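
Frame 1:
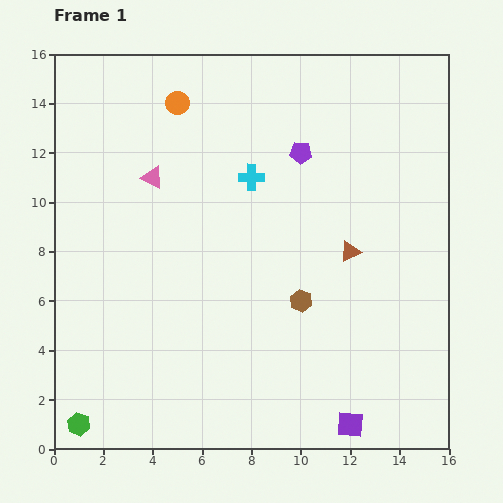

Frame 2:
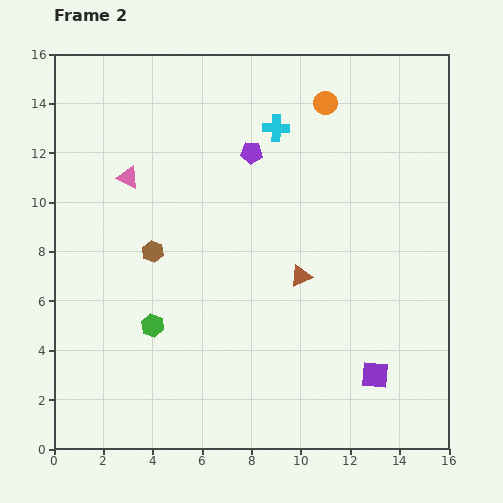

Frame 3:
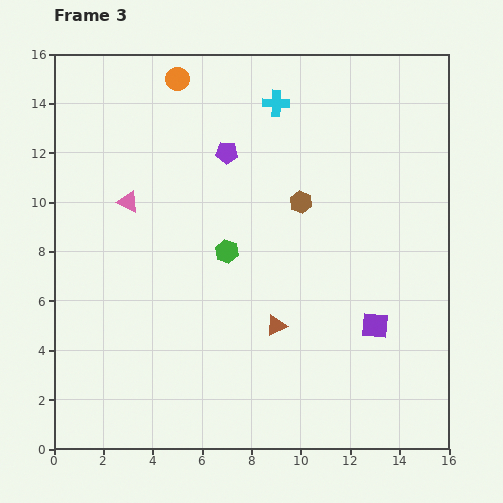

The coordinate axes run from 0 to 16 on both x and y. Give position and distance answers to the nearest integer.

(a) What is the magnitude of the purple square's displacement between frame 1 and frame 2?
2

The purple square moved from (12, 1) to (13, 3), a distance of √(1² + 2²) ≈ 2.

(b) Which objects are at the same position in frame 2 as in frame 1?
none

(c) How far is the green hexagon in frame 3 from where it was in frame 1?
9

The green hexagon moved from (1, 1) to (7, 8), a distance of √(6² + 7²) ≈ 9.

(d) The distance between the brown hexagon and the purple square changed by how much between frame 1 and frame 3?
+1

Distance in frame 1: 5. Distance in frame 3: 6.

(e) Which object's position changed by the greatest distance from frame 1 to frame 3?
the green hexagon

(moved 9; next 4)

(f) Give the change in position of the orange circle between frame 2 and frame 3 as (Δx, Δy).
(-6, 1)

The orange circle was at (11, 14) in frame 2 and (5, 15) in frame 3.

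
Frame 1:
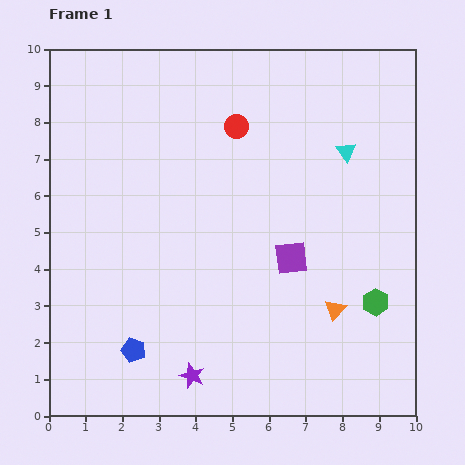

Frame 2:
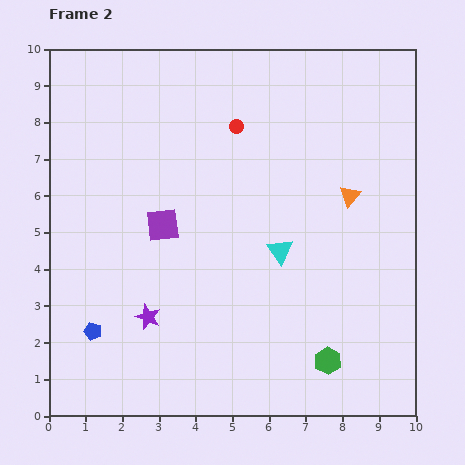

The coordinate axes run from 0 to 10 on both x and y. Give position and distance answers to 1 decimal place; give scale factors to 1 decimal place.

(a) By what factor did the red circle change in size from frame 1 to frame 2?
0.6×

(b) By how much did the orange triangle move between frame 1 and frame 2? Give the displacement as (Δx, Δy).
(0.4, 3.1)

The orange triangle was at (7.8, 2.9) in frame 1 and (8.2, 6.0) in frame 2.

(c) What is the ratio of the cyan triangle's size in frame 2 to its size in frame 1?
1.3×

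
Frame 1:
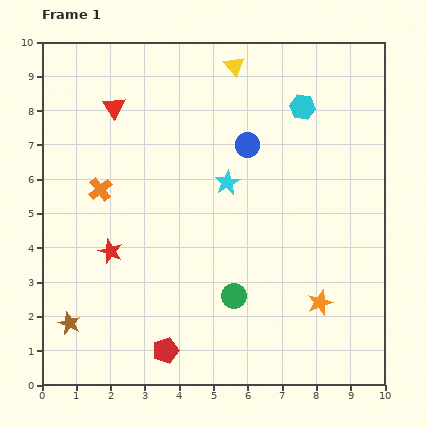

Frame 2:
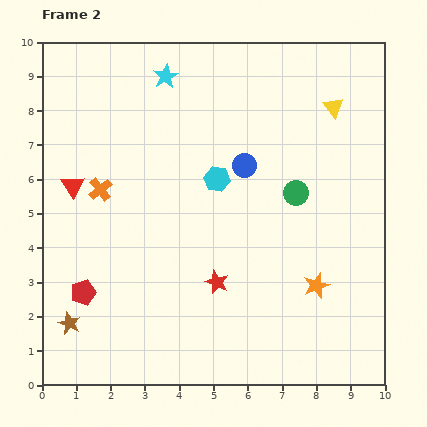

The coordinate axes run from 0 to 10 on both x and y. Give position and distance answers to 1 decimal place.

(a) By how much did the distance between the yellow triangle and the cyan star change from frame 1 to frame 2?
+1.6

Distance in frame 1: 3.4. Distance in frame 2: 5.0.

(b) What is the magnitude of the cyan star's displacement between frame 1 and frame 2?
3.6

The cyan star moved from (5.4, 5.9) to (3.6, 9.0), a distance of √(1.8² + 3.1²) ≈ 3.6.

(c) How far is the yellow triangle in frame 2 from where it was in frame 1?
3.1

The yellow triangle moved from (5.6, 9.3) to (8.5, 8.1), a distance of √(2.9² + 1.2²) ≈ 3.1.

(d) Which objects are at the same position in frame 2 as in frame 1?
the orange cross, the brown star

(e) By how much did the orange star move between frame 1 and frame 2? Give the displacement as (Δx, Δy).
(-0.1, 0.5)

The orange star was at (8.1, 2.4) in frame 1 and (8.0, 2.9) in frame 2.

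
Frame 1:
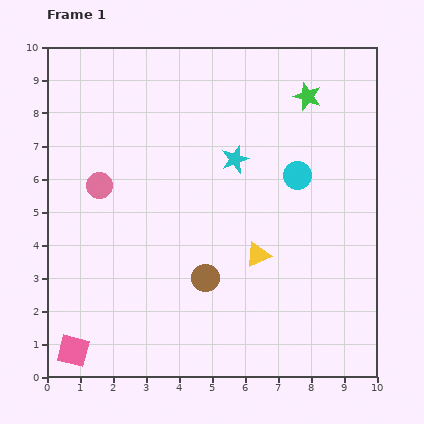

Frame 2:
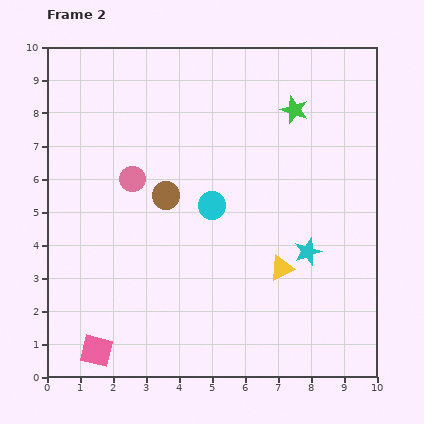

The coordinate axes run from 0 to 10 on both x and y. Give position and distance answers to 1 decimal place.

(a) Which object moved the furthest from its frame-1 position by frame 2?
the cyan star

(moved 3.6; next 2.8)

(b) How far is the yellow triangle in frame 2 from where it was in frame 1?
0.8

The yellow triangle moved from (6.4, 3.7) to (7.1, 3.3), a distance of √(0.7² + 0.4²) ≈ 0.8.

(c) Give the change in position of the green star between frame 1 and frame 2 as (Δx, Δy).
(-0.4, -0.4)

The green star was at (7.9, 8.5) in frame 1 and (7.5, 8.1) in frame 2.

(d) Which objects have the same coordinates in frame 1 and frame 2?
none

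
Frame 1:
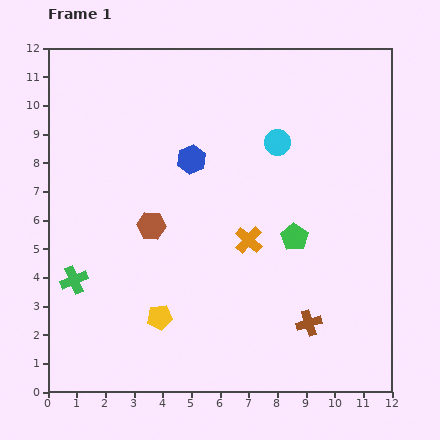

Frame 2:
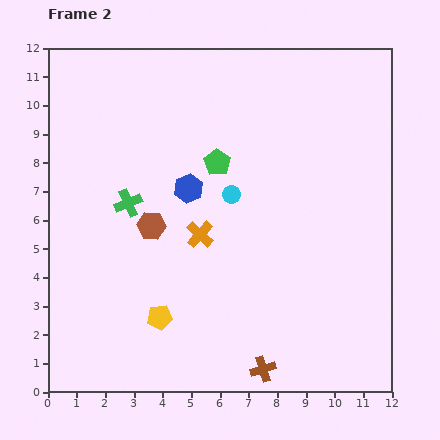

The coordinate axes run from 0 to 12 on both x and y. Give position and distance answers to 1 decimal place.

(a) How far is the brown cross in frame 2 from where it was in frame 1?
2.3

The brown cross moved from (9.1, 2.4) to (7.5, 0.8), a distance of √(1.6² + 1.6²) ≈ 2.3.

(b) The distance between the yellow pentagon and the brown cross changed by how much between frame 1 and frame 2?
-1.2

Distance in frame 1: 5.2. Distance in frame 2: 4.0.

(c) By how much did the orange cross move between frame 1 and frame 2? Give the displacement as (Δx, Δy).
(-1.7, 0.2)

The orange cross was at (7.0, 5.3) in frame 1 and (5.3, 5.5) in frame 2.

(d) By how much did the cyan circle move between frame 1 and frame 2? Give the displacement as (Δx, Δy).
(-1.6, -1.8)

The cyan circle was at (8.0, 8.7) in frame 1 and (6.4, 6.9) in frame 2.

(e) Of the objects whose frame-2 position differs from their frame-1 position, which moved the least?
the blue hexagon

(moved 1.0)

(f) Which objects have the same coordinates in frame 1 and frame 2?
the yellow pentagon, the brown hexagon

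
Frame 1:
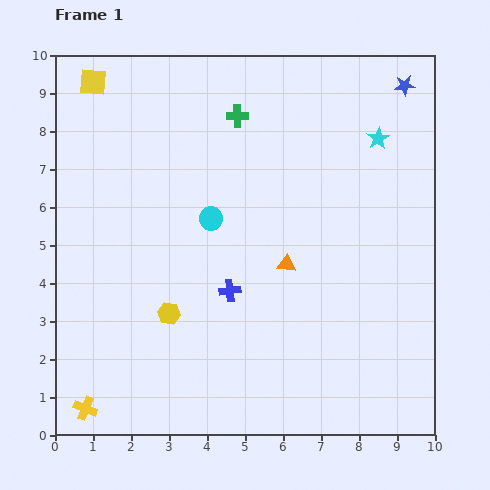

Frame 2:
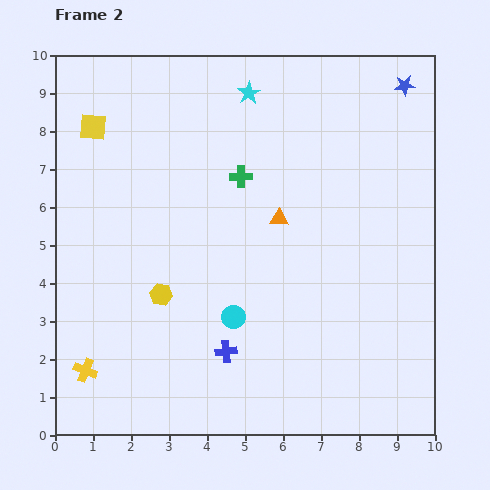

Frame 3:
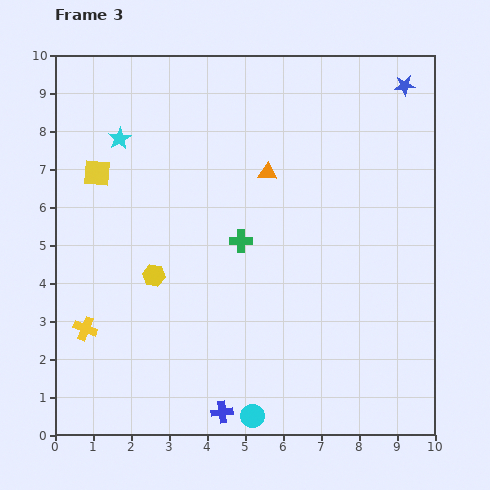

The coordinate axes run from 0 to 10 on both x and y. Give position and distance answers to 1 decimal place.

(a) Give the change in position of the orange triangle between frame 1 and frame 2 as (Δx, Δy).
(-0.2, 1.2)

The orange triangle was at (6.1, 4.5) in frame 1 and (5.9, 5.7) in frame 2.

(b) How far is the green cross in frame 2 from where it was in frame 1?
1.6

The green cross moved from (4.8, 8.4) to (4.9, 6.8), a distance of √(0.1² + 1.6²) ≈ 1.6.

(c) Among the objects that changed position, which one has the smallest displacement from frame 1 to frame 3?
the yellow hexagon

(moved 1.1)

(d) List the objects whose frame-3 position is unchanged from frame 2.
the blue star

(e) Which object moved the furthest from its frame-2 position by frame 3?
the cyan star

(moved 3.6; next 2.6)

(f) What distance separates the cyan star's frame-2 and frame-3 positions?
3.6

The cyan star moved from (5.1, 9.0) to (1.7, 7.8), a distance of √(3.4² + 1.2²) ≈ 3.6.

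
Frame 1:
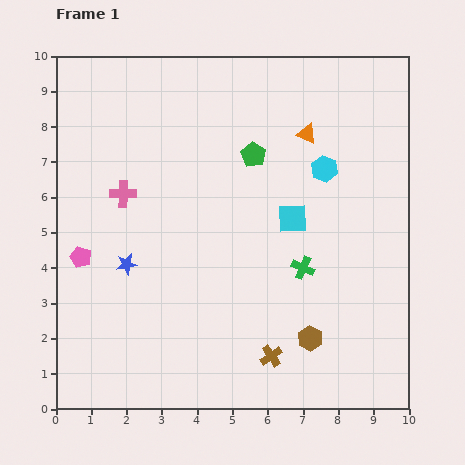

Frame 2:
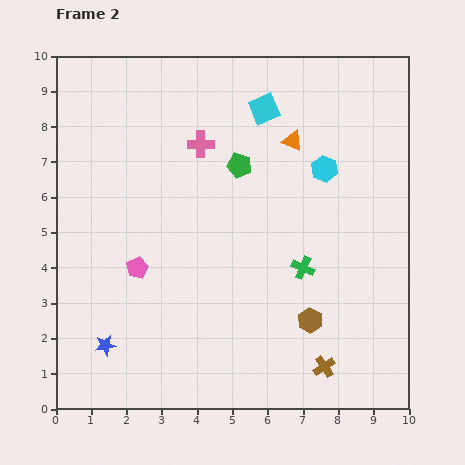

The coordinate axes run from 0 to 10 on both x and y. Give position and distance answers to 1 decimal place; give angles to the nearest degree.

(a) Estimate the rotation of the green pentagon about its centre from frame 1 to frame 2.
16° counter-clockwise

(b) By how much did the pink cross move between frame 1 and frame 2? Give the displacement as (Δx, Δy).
(2.2, 1.4)

The pink cross was at (1.9, 6.1) in frame 1 and (4.1, 7.5) in frame 2.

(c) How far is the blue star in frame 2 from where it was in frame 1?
2.4

The blue star moved from (2.0, 4.1) to (1.4, 1.8), a distance of √(0.6² + 2.3²) ≈ 2.4.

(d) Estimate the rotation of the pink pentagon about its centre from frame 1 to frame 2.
24° clockwise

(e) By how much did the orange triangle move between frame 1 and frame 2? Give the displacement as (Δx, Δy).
(-0.4, -0.2)

The orange triangle was at (7.1, 7.8) in frame 1 and (6.7, 7.6) in frame 2.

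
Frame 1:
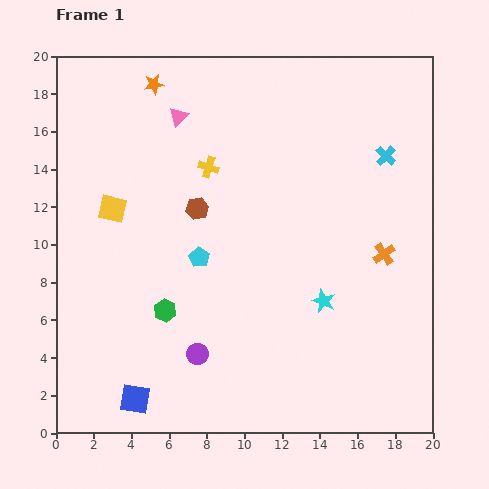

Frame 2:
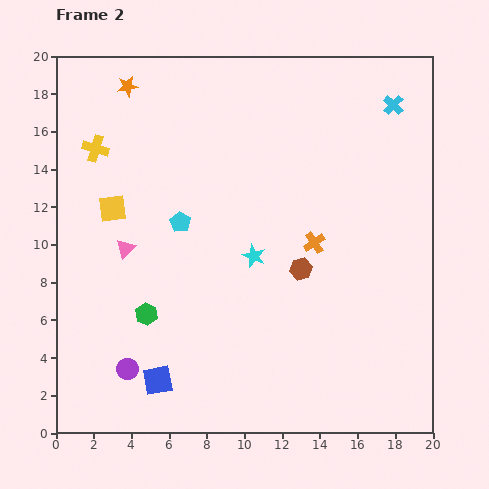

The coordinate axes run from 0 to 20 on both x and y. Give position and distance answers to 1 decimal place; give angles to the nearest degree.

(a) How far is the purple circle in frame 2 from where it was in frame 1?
3.8

The purple circle moved from (7.5, 4.2) to (3.8, 3.4), a distance of √(3.7² + 0.8²) ≈ 3.8.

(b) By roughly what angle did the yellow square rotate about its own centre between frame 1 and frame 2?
21° counter-clockwise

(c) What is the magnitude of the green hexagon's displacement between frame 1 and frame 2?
1.0

The green hexagon moved from (5.8, 6.5) to (4.8, 6.3), a distance of √(1.0² + 0.2²) ≈ 1.0.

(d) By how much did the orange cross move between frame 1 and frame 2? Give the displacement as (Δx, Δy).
(-3.7, 0.6)

The orange cross was at (17.4, 9.5) in frame 1 and (13.7, 10.1) in frame 2.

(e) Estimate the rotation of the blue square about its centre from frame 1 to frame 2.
19° counter-clockwise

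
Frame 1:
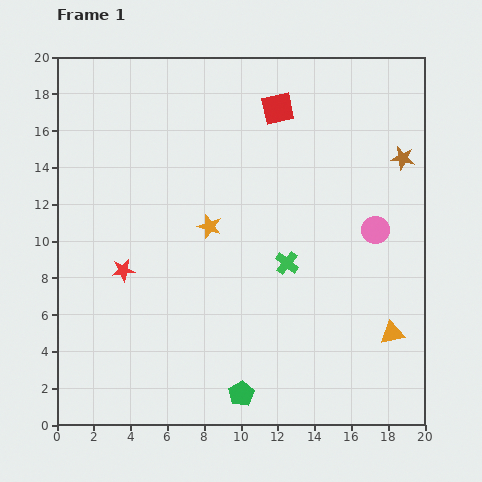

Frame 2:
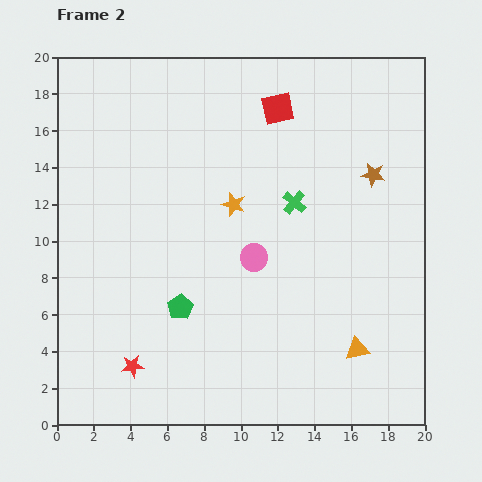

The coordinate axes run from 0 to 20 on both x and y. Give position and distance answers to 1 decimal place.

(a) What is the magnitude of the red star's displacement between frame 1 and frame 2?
5.2

The red star moved from (3.6, 8.4) to (4.1, 3.2), a distance of √(0.5² + 5.2²) ≈ 5.2.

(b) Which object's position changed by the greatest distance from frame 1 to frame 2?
the pink circle

(moved 6.8; next 5.7)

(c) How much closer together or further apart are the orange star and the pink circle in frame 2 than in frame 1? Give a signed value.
-5.9

Distance in frame 1: 9.0. Distance in frame 2: 3.1.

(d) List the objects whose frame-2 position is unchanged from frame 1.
the red square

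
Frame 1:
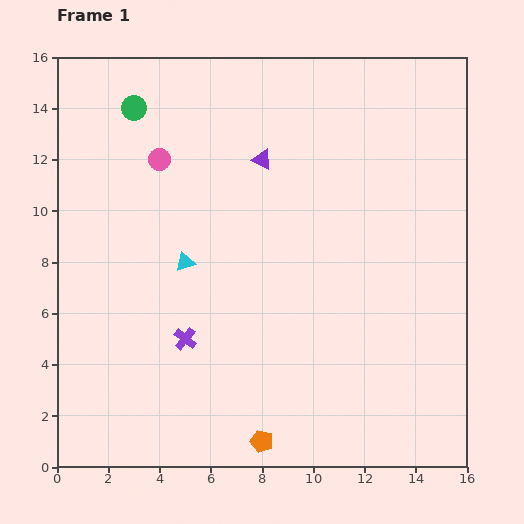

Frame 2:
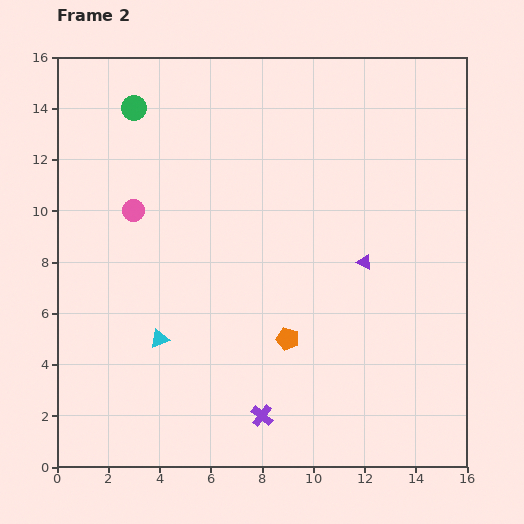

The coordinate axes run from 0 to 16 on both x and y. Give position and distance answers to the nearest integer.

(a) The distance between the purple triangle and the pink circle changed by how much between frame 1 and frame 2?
+5

Distance in frame 1: 4. Distance in frame 2: 9.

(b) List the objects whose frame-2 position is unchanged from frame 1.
the green circle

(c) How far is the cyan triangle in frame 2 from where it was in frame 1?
3

The cyan triangle moved from (5, 8) to (4, 5), a distance of √(1² + 3²) ≈ 3.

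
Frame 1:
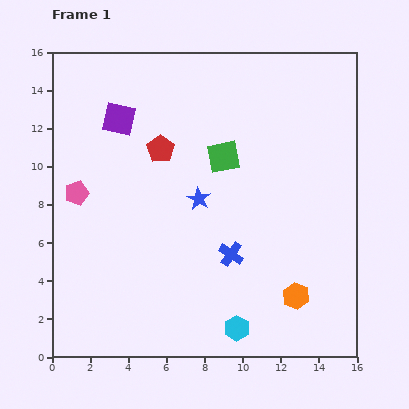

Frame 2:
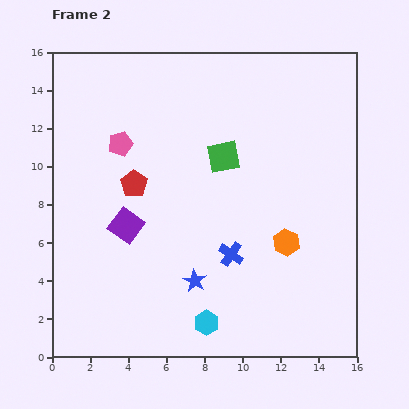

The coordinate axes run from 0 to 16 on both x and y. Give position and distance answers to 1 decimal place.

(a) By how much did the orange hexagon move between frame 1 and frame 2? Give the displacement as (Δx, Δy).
(-0.5, 2.8)

The orange hexagon was at (12.8, 3.2) in frame 1 and (12.3, 6.0) in frame 2.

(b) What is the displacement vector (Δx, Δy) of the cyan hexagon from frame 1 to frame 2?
(-1.6, 0.3)

The cyan hexagon was at (9.7, 1.5) in frame 1 and (8.1, 1.8) in frame 2.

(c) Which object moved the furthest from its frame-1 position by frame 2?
the purple square

(moved 5.6; next 4.3)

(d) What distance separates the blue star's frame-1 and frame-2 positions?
4.3

The blue star moved from (7.7, 8.3) to (7.5, 4.0), a distance of √(0.2² + 4.3²) ≈ 4.3.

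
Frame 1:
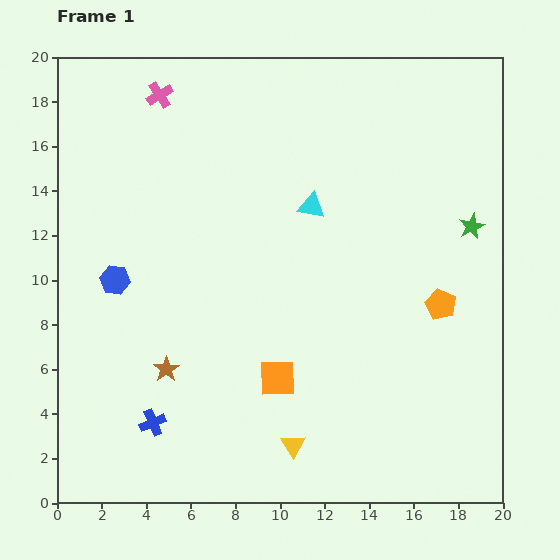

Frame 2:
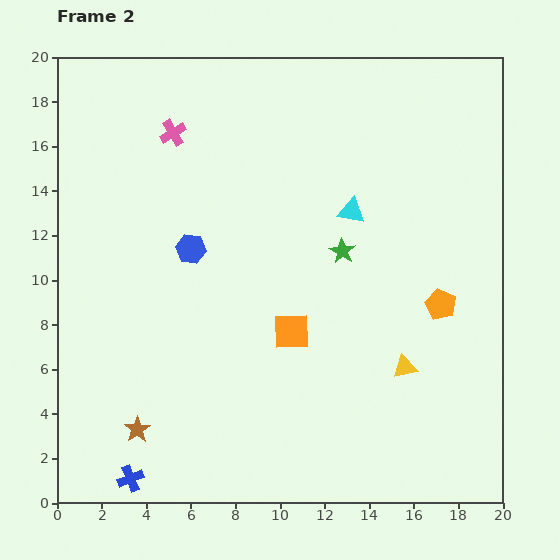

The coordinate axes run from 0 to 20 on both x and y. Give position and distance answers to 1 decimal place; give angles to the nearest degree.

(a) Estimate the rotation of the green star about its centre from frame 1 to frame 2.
16° counter-clockwise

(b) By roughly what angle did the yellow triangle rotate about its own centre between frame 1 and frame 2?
49° clockwise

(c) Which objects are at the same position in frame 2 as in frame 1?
the orange pentagon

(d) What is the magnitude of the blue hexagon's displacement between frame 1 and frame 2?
3.7

The blue hexagon moved from (2.6, 10.0) to (6.0, 11.4), a distance of √(3.4² + 1.4²) ≈ 3.7.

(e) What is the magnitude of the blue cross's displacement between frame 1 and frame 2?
2.7

The blue cross moved from (4.3, 3.6) to (3.3, 1.1), a distance of √(1.0² + 2.5²) ≈ 2.7.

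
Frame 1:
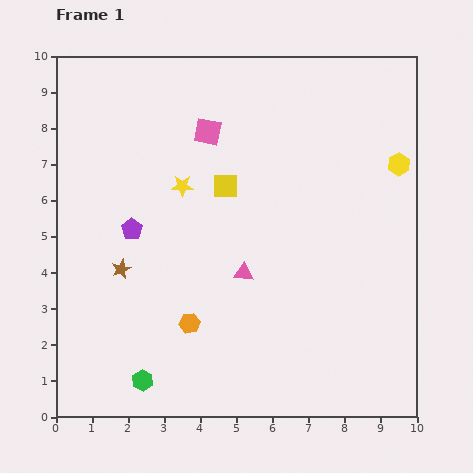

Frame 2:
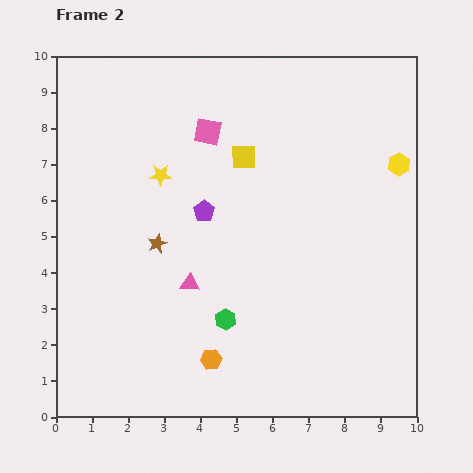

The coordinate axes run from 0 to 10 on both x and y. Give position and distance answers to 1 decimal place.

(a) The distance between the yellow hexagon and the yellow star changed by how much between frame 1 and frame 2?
+0.6

Distance in frame 1: 6.0. Distance in frame 2: 6.6.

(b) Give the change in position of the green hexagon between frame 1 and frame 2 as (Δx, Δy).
(2.3, 1.7)

The green hexagon was at (2.4, 1.0) in frame 1 and (4.7, 2.7) in frame 2.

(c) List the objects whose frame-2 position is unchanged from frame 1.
the pink square, the yellow hexagon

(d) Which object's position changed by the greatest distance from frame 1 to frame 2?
the green hexagon

(moved 2.9; next 2.1)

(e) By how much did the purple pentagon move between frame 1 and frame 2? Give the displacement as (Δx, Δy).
(2.0, 0.5)

The purple pentagon was at (2.1, 5.2) in frame 1 and (4.1, 5.7) in frame 2.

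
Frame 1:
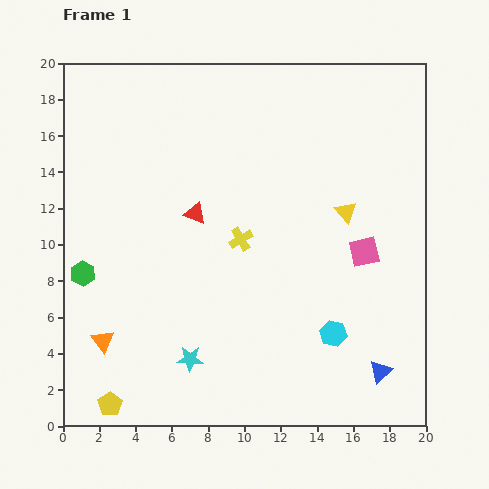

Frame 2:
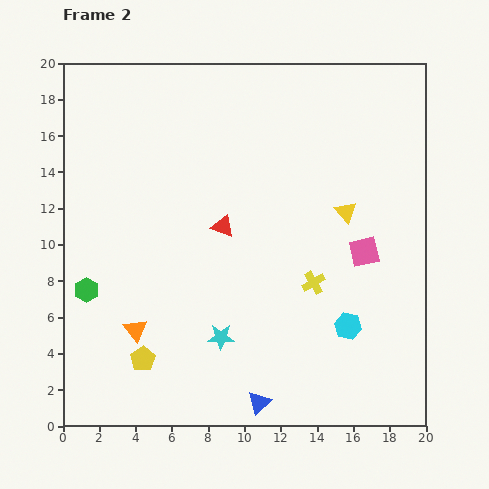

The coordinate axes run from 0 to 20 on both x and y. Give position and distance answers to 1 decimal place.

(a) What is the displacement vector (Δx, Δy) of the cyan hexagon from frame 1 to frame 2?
(0.8, 0.4)

The cyan hexagon was at (14.9, 5.1) in frame 1 and (15.7, 5.5) in frame 2.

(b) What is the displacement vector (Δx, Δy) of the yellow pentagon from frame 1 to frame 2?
(1.8, 2.5)

The yellow pentagon was at (2.6, 1.2) in frame 1 and (4.4, 3.7) in frame 2.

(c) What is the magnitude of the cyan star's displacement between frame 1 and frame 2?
2.1

The cyan star moved from (7.0, 3.7) to (8.7, 4.9), a distance of √(1.7² + 1.2²) ≈ 2.1.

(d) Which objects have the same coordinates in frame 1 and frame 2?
the yellow triangle, the pink square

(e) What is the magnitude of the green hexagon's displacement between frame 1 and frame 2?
0.9

The green hexagon moved from (1.1, 8.4) to (1.3, 7.5), a distance of √(0.2² + 0.9²) ≈ 0.9.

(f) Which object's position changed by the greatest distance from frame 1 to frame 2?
the blue triangle

(moved 6.9; next 4.7)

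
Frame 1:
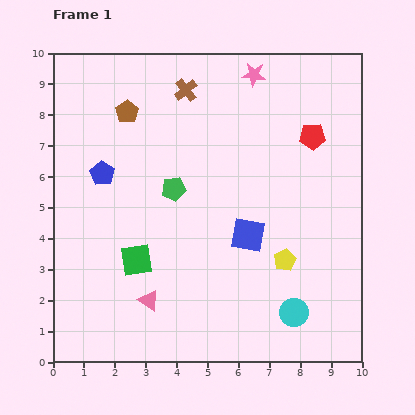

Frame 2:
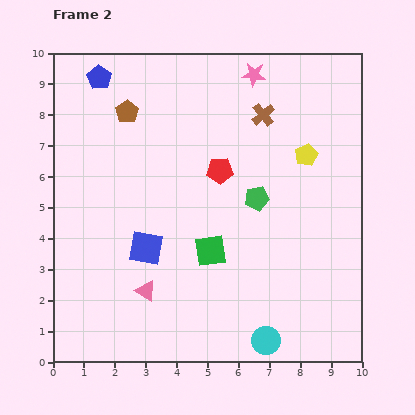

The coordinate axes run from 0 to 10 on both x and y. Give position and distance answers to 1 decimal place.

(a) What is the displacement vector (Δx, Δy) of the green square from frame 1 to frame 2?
(2.4, 0.3)

The green square was at (2.7, 3.3) in frame 1 and (5.1, 3.6) in frame 2.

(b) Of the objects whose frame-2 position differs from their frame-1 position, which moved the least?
the pink triangle

(moved 0.3)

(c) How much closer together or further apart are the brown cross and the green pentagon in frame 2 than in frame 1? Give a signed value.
-0.5

Distance in frame 1: 3.2. Distance in frame 2: 2.7.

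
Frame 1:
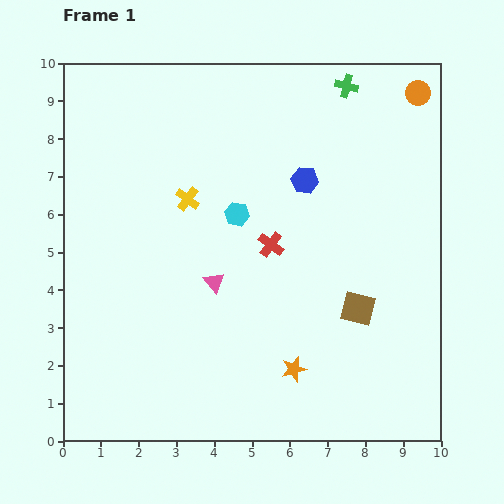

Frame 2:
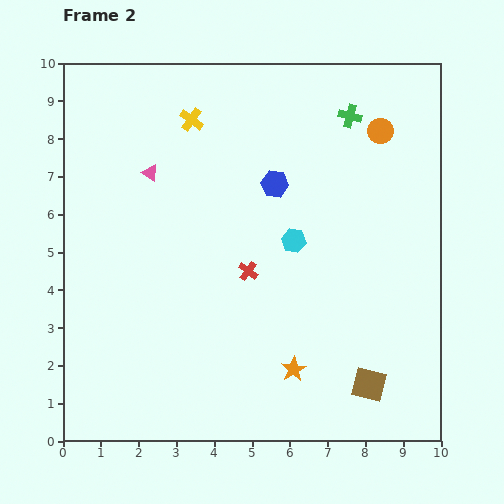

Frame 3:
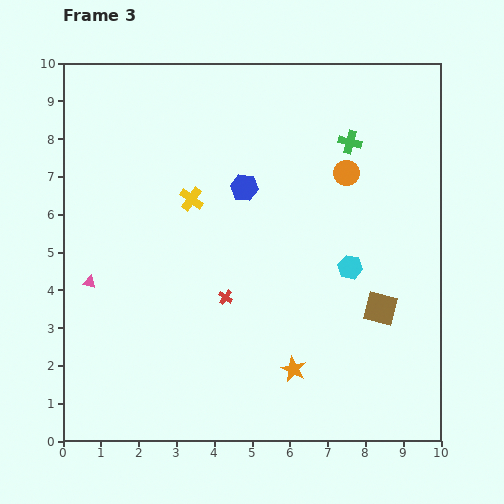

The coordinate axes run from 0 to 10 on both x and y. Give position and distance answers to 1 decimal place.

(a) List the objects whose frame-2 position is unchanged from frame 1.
the orange star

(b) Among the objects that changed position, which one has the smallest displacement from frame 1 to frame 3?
the yellow cross

(moved 0.1)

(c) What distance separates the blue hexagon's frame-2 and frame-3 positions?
0.8

The blue hexagon moved from (5.6, 6.8) to (4.8, 6.7), a distance of √(0.8² + 0.1²) ≈ 0.8.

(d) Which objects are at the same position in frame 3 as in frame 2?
the orange star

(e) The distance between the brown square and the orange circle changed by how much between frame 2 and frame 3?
-3.0

Distance in frame 2: 6.7. Distance in frame 3: 3.7.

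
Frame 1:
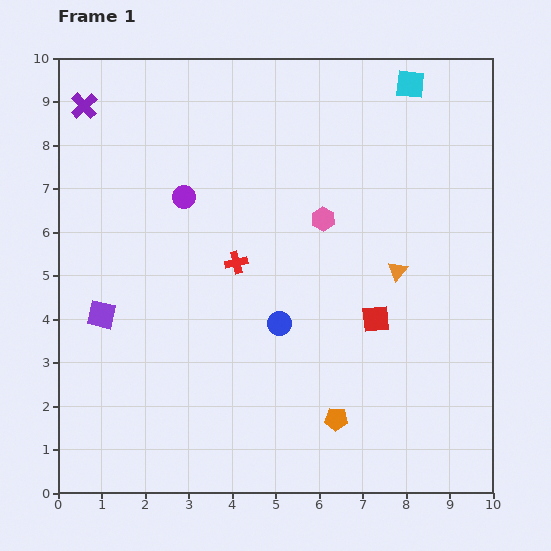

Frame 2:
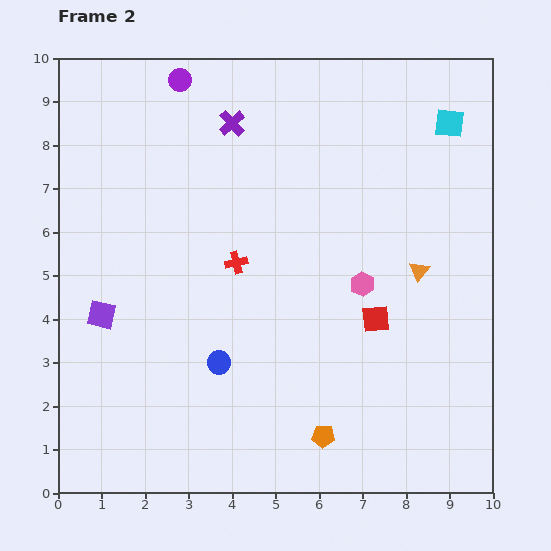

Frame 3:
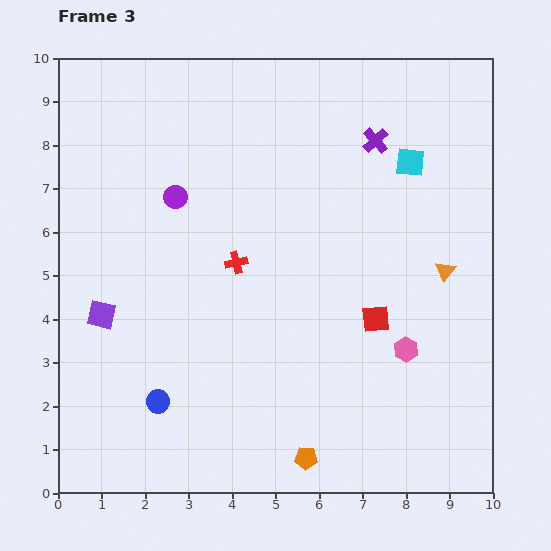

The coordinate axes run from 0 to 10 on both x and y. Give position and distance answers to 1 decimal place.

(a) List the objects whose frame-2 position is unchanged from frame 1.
the purple square, the red cross, the red square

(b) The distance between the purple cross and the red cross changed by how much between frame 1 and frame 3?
-0.7

Distance in frame 1: 5.0. Distance in frame 3: 4.3.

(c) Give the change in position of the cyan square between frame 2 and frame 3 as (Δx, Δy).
(-0.9, -0.9)

The cyan square was at (9.0, 8.5) in frame 2 and (8.1, 7.6) in frame 3.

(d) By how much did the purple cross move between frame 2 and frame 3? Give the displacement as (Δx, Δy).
(3.3, -0.4)

The purple cross was at (4.0, 8.5) in frame 2 and (7.3, 8.1) in frame 3.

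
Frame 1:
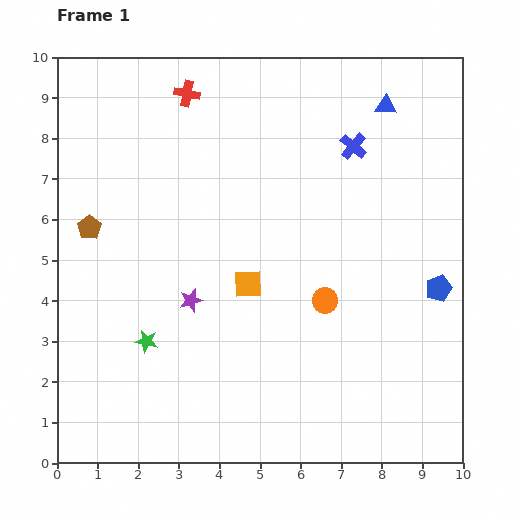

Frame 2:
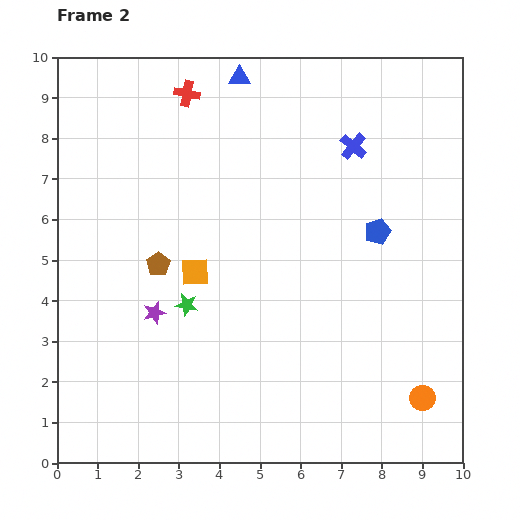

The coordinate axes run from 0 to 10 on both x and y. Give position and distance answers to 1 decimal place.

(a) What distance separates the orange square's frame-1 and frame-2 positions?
1.3

The orange square moved from (4.7, 4.4) to (3.4, 4.7), a distance of √(1.3² + 0.3²) ≈ 1.3.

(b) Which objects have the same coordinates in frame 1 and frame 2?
the blue cross, the red cross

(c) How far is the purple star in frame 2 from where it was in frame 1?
0.9

The purple star moved from (3.3, 4.0) to (2.4, 3.7), a distance of √(0.9² + 0.3²) ≈ 0.9.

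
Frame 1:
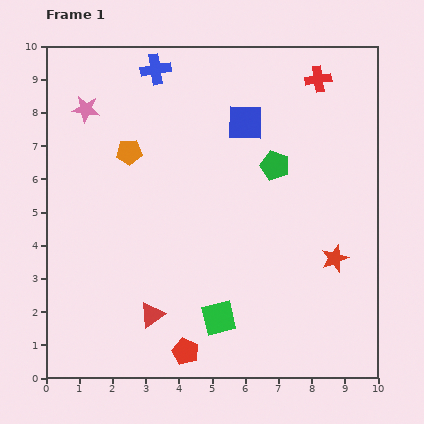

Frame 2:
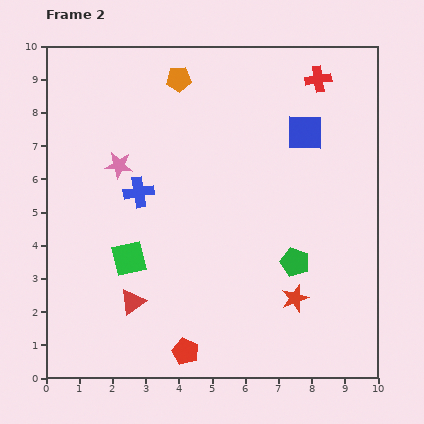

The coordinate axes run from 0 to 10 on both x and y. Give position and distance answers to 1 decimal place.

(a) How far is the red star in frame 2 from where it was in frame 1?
1.7

The red star moved from (8.7, 3.6) to (7.5, 2.4), a distance of √(1.2² + 1.2²) ≈ 1.7.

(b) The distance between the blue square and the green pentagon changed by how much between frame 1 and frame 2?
+2.3

Distance in frame 1: 1.6. Distance in frame 2: 3.9.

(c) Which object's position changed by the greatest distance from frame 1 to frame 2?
the blue cross

(moved 3.7; next 3.2)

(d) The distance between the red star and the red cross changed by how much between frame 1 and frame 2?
+1.2

Distance in frame 1: 5.4. Distance in frame 2: 6.6.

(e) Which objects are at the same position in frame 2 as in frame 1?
the red cross, the red pentagon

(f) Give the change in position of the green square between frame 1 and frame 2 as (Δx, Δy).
(-2.7, 1.8)

The green square was at (5.2, 1.8) in frame 1 and (2.5, 3.6) in frame 2.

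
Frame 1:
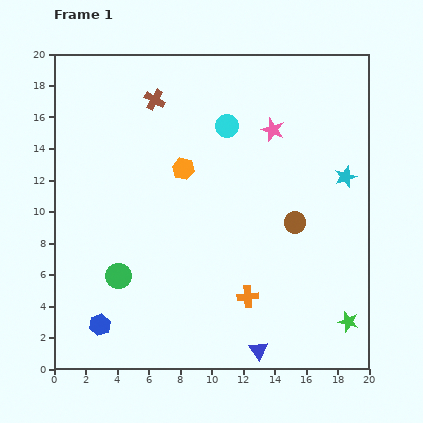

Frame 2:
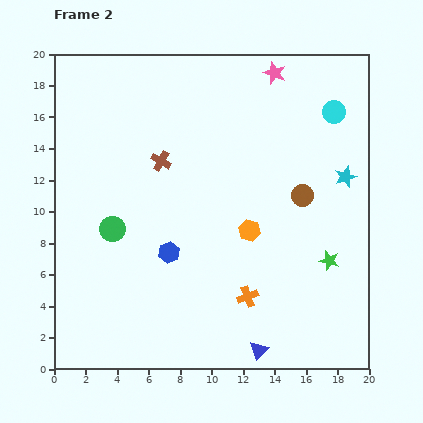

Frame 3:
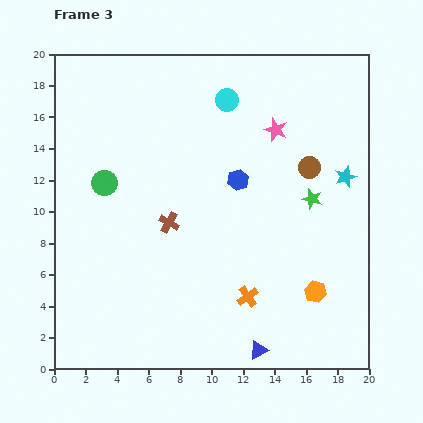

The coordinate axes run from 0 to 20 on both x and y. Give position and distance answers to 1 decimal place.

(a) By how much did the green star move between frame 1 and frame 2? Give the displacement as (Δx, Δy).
(-1.2, 3.9)

The green star was at (18.7, 3.0) in frame 1 and (17.5, 6.9) in frame 2.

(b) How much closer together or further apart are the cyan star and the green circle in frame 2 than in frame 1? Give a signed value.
-0.5

Distance in frame 1: 15.7. Distance in frame 2: 15.2.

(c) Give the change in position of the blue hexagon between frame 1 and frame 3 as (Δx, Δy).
(8.8, 9.2)

The blue hexagon was at (2.9, 2.8) in frame 1 and (11.7, 12.0) in frame 3.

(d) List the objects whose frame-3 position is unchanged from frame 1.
the orange cross, the blue triangle, the cyan star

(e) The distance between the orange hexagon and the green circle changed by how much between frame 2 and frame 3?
+6.4

Distance in frame 2: 8.7. Distance in frame 3: 15.1.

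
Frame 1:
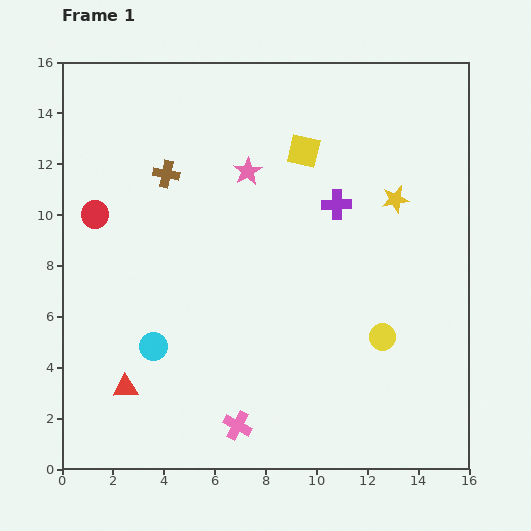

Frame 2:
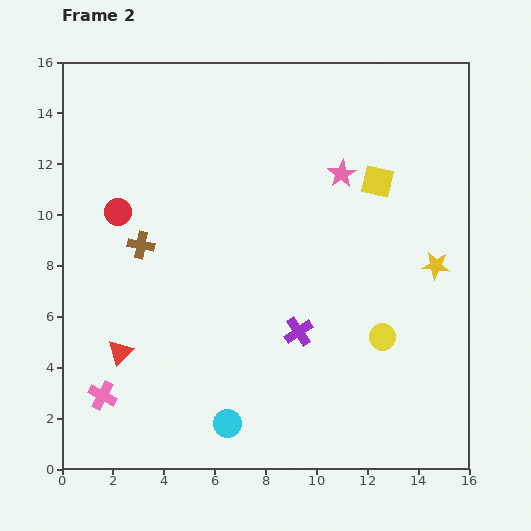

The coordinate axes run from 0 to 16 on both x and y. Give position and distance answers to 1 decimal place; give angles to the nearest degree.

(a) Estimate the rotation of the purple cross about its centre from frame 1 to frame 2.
33° counter-clockwise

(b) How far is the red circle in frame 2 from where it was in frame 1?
0.9

The red circle moved from (1.3, 10.0) to (2.2, 10.1), a distance of √(0.9² + 0.1²) ≈ 0.9.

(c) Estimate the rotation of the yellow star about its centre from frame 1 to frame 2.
17° clockwise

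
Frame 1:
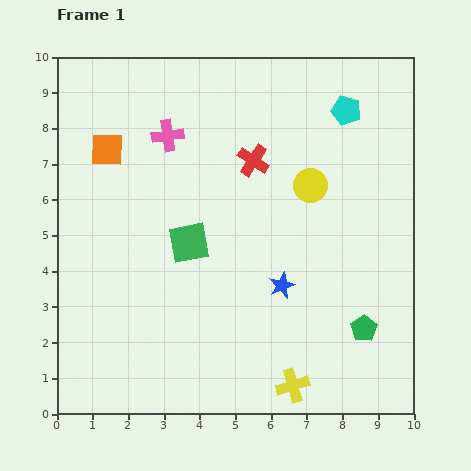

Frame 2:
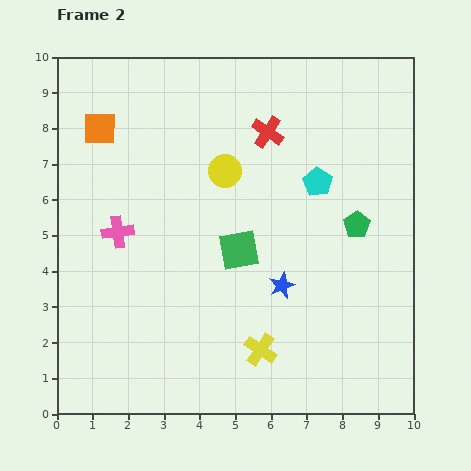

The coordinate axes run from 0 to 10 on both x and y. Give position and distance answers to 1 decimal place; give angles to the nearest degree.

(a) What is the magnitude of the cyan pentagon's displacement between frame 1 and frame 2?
2.2

The cyan pentagon moved from (8.1, 8.5) to (7.3, 6.5), a distance of √(0.8² + 2.0²) ≈ 2.2.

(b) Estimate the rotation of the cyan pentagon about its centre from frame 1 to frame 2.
17° clockwise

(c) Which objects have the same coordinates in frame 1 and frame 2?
the blue star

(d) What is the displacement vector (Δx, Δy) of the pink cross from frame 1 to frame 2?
(-1.4, -2.7)

The pink cross was at (3.1, 7.8) in frame 1 and (1.7, 5.1) in frame 2.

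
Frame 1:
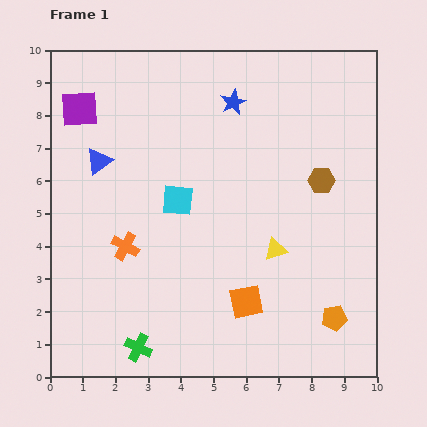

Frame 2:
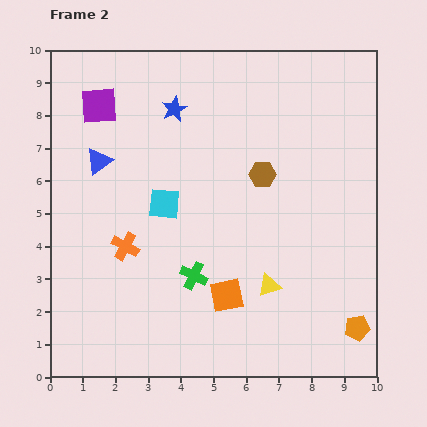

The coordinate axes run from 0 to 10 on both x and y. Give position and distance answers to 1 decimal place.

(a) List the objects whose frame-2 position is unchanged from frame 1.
the blue triangle, the orange cross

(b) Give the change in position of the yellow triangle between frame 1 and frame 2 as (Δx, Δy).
(-0.2, -1.1)

The yellow triangle was at (6.9, 3.9) in frame 1 and (6.7, 2.8) in frame 2.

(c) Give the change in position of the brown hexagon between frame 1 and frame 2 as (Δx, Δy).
(-1.8, 0.2)

The brown hexagon was at (8.3, 6.0) in frame 1 and (6.5, 6.2) in frame 2.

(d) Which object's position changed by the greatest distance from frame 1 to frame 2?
the green cross

(moved 2.8; next 1.8)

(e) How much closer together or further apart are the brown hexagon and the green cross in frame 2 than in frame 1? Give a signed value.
-3.9

Distance in frame 1: 7.6. Distance in frame 2: 3.7.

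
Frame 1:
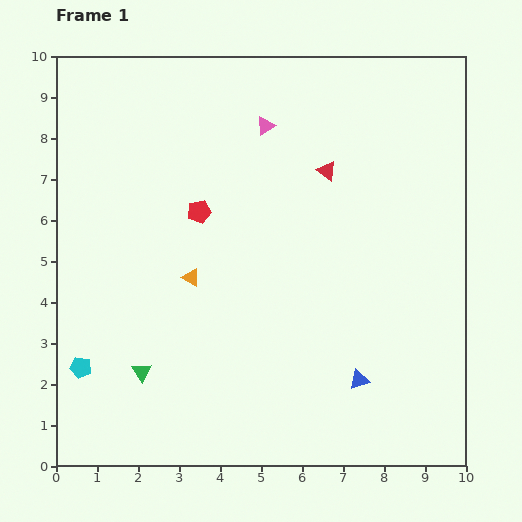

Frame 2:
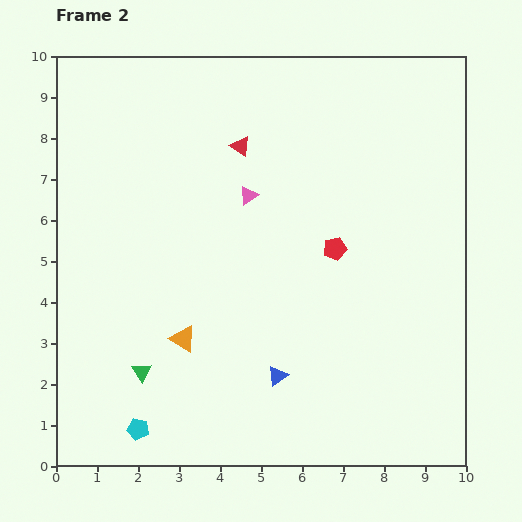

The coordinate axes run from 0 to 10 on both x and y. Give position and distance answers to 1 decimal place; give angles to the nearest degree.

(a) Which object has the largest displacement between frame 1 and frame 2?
the red pentagon

(moved 3.4; next 2.2)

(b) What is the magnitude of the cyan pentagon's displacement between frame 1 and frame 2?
2.1

The cyan pentagon moved from (0.6, 2.4) to (2.0, 0.9), a distance of √(1.4² + 1.5²) ≈ 2.1.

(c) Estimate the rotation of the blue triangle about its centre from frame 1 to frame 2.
19° counter-clockwise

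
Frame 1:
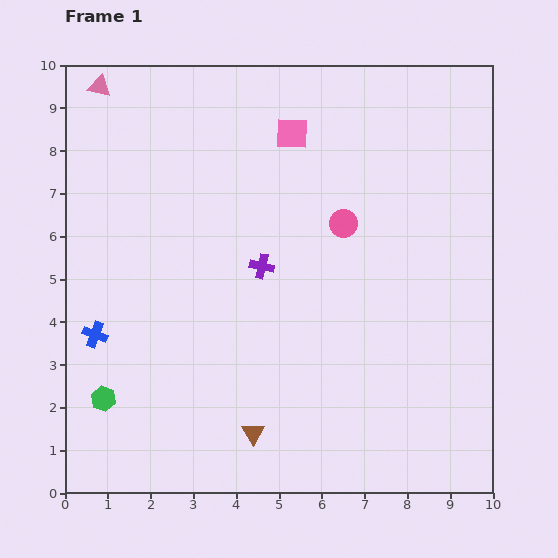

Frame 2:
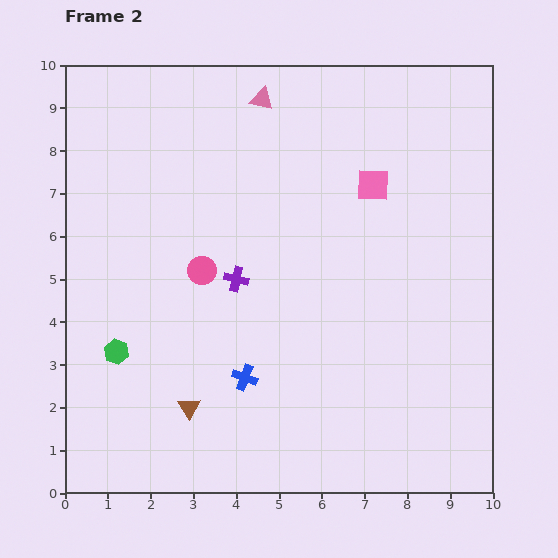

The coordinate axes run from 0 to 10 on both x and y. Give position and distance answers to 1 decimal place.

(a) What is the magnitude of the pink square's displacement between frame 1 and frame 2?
2.2

The pink square moved from (5.3, 8.4) to (7.2, 7.2), a distance of √(1.9² + 1.2²) ≈ 2.2.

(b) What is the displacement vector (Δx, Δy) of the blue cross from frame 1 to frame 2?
(3.5, -1.0)

The blue cross was at (0.7, 3.7) in frame 1 and (4.2, 2.7) in frame 2.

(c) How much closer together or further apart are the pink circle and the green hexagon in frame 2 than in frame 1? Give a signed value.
-4.1

Distance in frame 1: 6.9. Distance in frame 2: 2.8.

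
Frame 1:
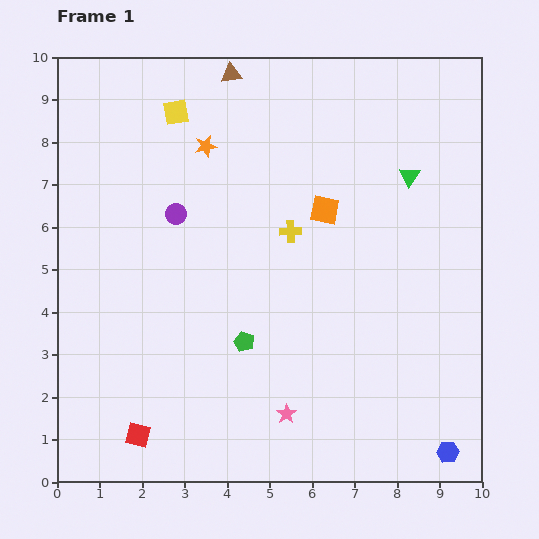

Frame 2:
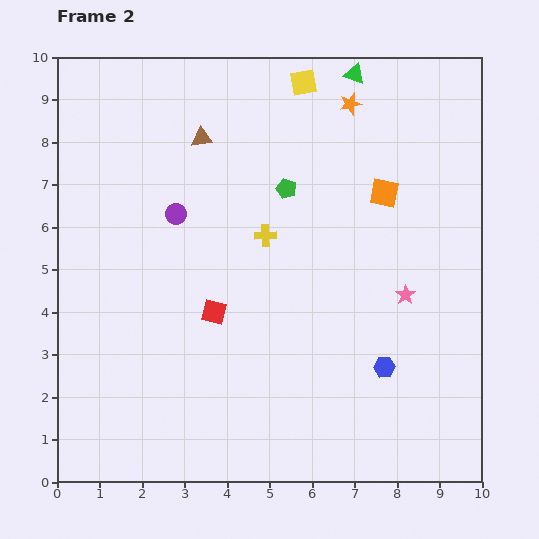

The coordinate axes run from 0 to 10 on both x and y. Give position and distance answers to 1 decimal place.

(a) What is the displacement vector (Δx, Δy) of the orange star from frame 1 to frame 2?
(3.4, 1.0)

The orange star was at (3.5, 7.9) in frame 1 and (6.9, 8.9) in frame 2.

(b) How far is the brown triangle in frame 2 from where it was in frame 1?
1.7

The brown triangle moved from (4.1, 9.6) to (3.4, 8.1), a distance of √(0.7² + 1.5²) ≈ 1.7.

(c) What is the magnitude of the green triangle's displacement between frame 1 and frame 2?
2.7

The green triangle moved from (8.3, 7.2) to (7.0, 9.6), a distance of √(1.3² + 2.4²) ≈ 2.7.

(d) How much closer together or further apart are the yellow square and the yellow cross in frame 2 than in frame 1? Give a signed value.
-0.2

Distance in frame 1: 3.9. Distance in frame 2: 3.7.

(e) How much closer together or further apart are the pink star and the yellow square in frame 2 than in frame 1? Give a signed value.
-2.1

Distance in frame 1: 7.6. Distance in frame 2: 5.5.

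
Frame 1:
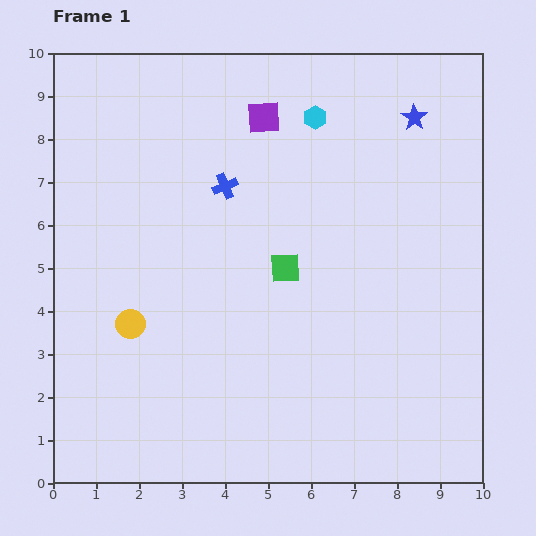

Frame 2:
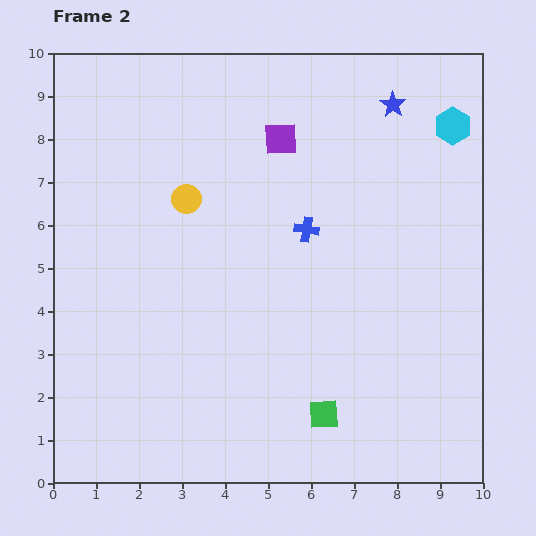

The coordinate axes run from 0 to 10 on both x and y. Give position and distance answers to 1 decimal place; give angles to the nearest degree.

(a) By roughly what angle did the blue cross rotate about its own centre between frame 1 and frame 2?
31° clockwise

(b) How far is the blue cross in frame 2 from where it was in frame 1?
2.1

The blue cross moved from (4.0, 6.9) to (5.9, 5.9), a distance of √(1.9² + 1.0²) ≈ 2.1.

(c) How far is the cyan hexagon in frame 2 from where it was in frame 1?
3.2

The cyan hexagon moved from (6.1, 8.5) to (9.3, 8.3), a distance of √(3.2² + 0.2²) ≈ 3.2.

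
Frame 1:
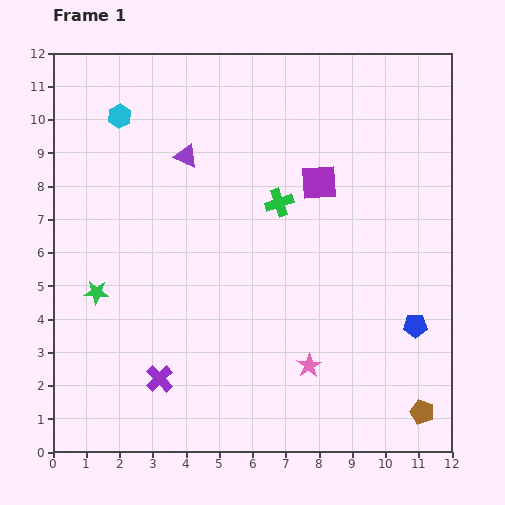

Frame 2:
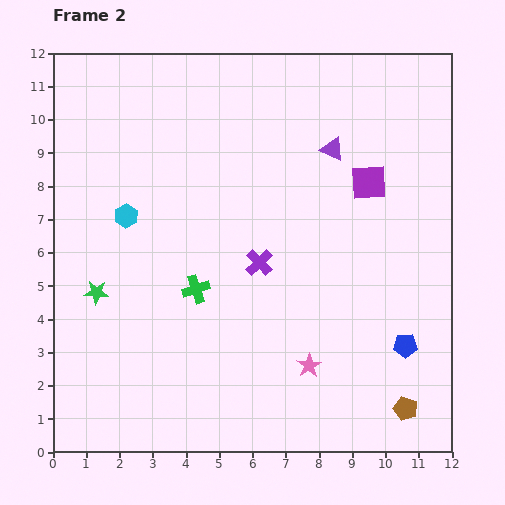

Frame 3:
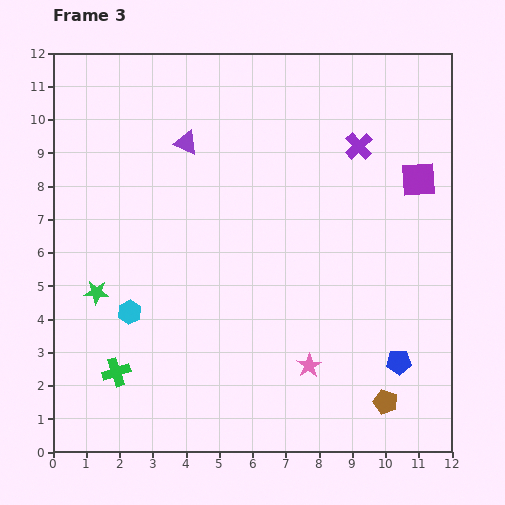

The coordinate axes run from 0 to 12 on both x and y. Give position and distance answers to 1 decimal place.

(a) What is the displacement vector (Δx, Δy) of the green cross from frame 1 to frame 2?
(-2.5, -2.6)

The green cross was at (6.8, 7.5) in frame 1 and (4.3, 4.9) in frame 2.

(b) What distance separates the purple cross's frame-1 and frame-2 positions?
4.6

The purple cross moved from (3.2, 2.2) to (6.2, 5.7), a distance of √(3.0² + 3.5²) ≈ 4.6.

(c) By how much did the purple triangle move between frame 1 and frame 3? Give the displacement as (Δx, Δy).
(0.0, 0.4)

The purple triangle was at (4.0, 8.9) in frame 1 and (4.0, 9.3) in frame 3.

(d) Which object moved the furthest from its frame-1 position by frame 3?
the purple cross

(moved 9.2; next 7.1)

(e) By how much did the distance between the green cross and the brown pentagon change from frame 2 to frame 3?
+0.8

Distance in frame 2: 7.3. Distance in frame 3: 8.1.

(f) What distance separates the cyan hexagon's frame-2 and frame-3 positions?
2.9

The cyan hexagon moved from (2.2, 7.1) to (2.3, 4.2), a distance of √(0.1² + 2.9²) ≈ 2.9.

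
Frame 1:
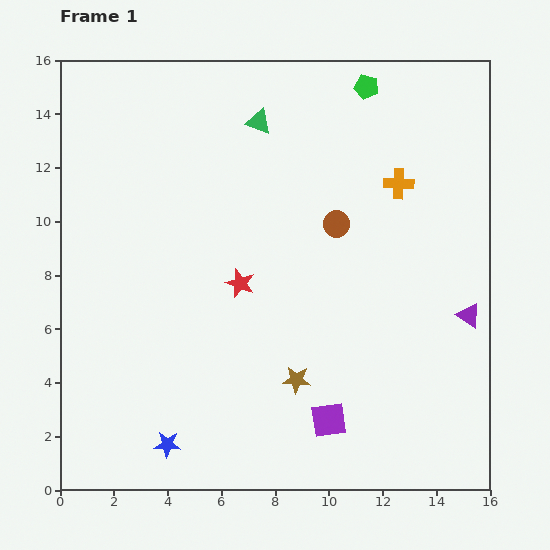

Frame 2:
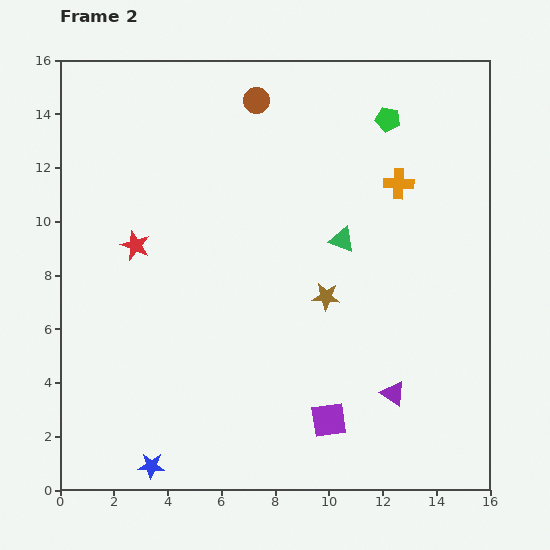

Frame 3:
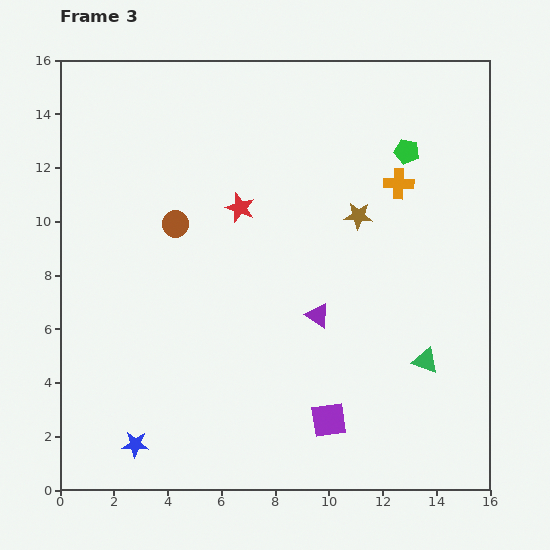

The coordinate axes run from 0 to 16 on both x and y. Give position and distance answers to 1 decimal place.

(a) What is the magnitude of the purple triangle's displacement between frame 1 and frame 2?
4.0

The purple triangle moved from (15.2, 6.5) to (12.4, 3.6), a distance of √(2.8² + 2.9²) ≈ 4.0.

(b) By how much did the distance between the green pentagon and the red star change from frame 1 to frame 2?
+1.8

Distance in frame 1: 8.7. Distance in frame 2: 10.5.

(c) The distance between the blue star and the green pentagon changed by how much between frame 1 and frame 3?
-0.3

Distance in frame 1: 15.2. Distance in frame 3: 14.9.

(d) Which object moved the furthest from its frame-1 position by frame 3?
the green triangle

(moved 10.8; next 6.5)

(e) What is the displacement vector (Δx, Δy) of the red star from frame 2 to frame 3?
(3.9, 1.4)

The red star was at (2.8, 9.1) in frame 2 and (6.7, 10.5) in frame 3.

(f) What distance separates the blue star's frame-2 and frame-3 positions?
1.0

The blue star moved from (3.4, 0.9) to (2.8, 1.7), a distance of √(0.6² + 0.8²) ≈ 1.0.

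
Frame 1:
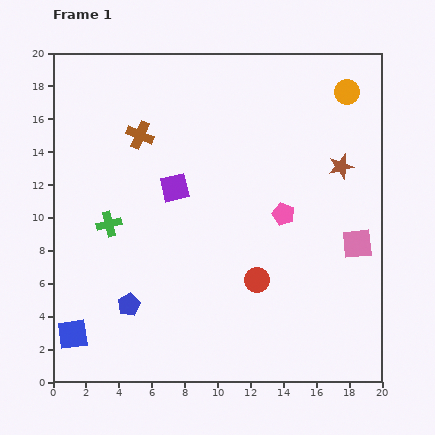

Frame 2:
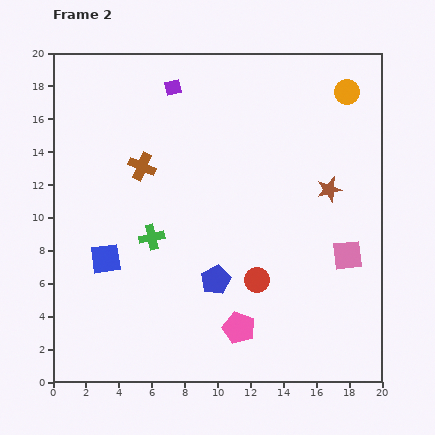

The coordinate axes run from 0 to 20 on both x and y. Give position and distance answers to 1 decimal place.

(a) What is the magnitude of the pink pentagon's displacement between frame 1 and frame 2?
7.4

The pink pentagon moved from (14.0, 10.2) to (11.3, 3.3), a distance of √(2.7² + 6.9²) ≈ 7.4.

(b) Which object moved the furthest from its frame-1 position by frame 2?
the pink pentagon

(moved 7.4; next 6.1)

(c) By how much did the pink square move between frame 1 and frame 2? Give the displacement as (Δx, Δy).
(-0.6, -0.7)

The pink square was at (18.5, 8.4) in frame 1 and (17.9, 7.7) in frame 2.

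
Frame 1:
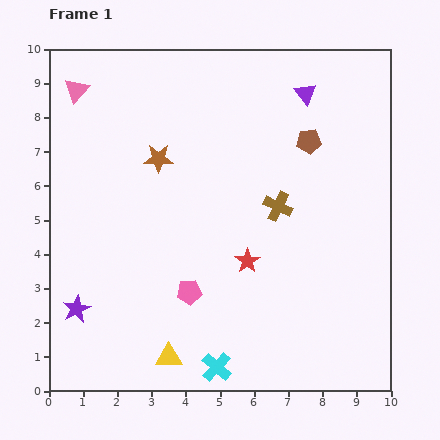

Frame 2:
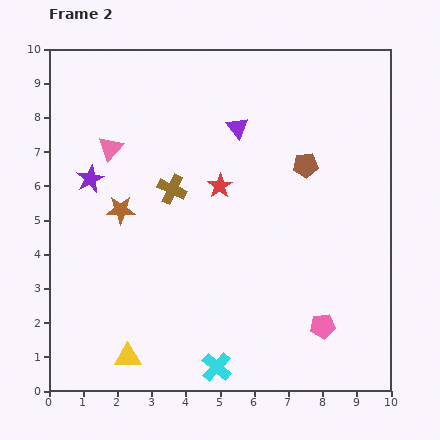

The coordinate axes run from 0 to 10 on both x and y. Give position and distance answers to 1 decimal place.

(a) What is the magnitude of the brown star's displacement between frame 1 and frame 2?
1.9

The brown star moved from (3.2, 6.8) to (2.1, 5.3), a distance of √(1.1² + 1.5²) ≈ 1.9.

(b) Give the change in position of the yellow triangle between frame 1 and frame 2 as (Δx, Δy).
(-1.2, 0.0)

The yellow triangle was at (3.5, 1.0) in frame 1 and (2.3, 1.0) in frame 2.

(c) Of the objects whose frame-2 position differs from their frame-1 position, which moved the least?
the brown pentagon

(moved 0.7)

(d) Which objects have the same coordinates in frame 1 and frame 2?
the cyan cross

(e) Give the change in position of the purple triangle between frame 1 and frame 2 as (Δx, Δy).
(-2.0, -1.0)

The purple triangle was at (7.5, 8.7) in frame 1 and (5.5, 7.7) in frame 2.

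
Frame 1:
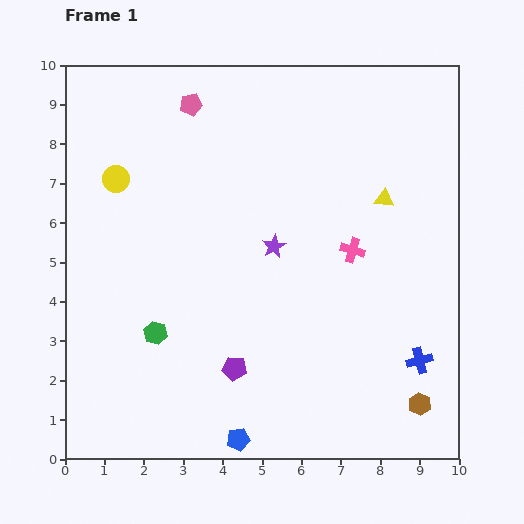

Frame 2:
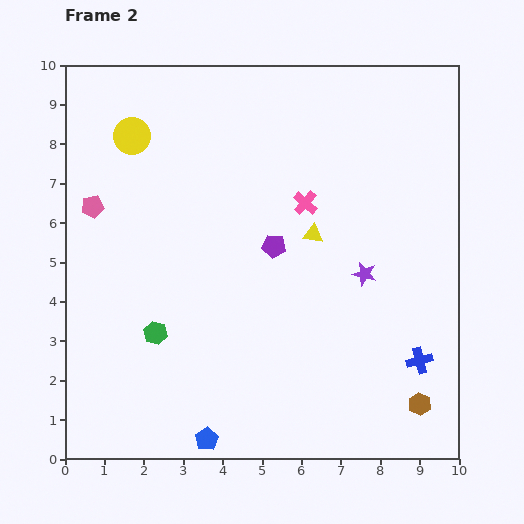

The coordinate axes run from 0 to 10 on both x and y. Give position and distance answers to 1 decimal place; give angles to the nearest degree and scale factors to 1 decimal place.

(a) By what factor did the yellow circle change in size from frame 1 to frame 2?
1.4×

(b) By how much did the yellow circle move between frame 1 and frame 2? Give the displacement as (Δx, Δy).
(0.4, 1.1)

The yellow circle was at (1.3, 7.1) in frame 1 and (1.7, 8.2) in frame 2.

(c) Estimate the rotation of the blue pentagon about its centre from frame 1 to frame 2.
22° counter-clockwise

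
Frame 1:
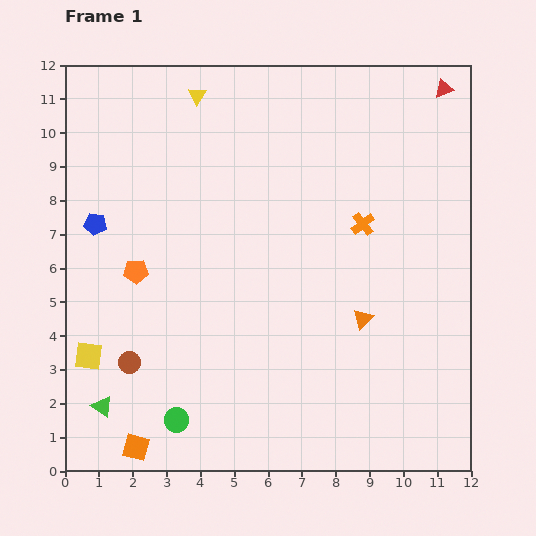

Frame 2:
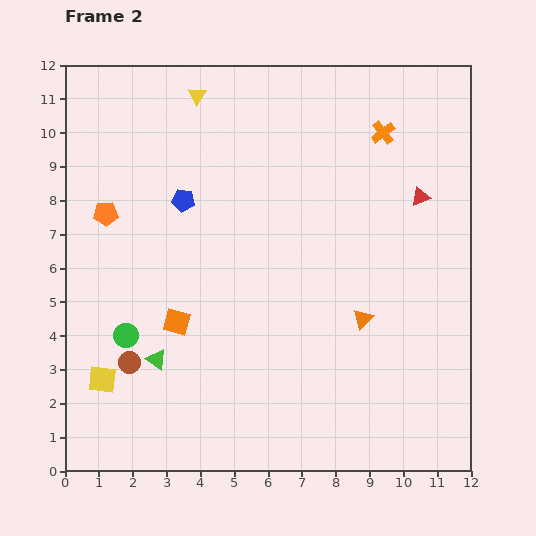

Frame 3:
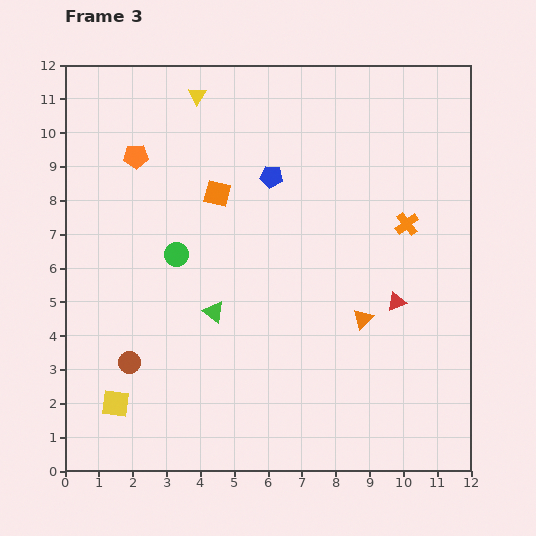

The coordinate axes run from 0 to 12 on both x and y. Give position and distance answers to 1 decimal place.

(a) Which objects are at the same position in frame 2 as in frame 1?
the yellow triangle, the brown circle, the orange triangle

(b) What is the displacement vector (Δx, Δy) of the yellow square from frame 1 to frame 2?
(0.4, -0.7)

The yellow square was at (0.7, 3.4) in frame 1 and (1.1, 2.7) in frame 2.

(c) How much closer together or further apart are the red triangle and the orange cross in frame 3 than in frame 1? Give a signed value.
-2.4

Distance in frame 1: 4.7. Distance in frame 3: 2.3.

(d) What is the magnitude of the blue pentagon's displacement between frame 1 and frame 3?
5.4

The blue pentagon moved from (0.9, 7.3) to (6.1, 8.7), a distance of √(5.2² + 1.4²) ≈ 5.4.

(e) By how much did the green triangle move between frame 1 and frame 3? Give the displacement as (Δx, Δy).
(3.3, 2.8)

The green triangle was at (1.1, 1.9) in frame 1 and (4.4, 4.7) in frame 3.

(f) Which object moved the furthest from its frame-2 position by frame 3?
the orange square

(moved 4.0; next 3.2)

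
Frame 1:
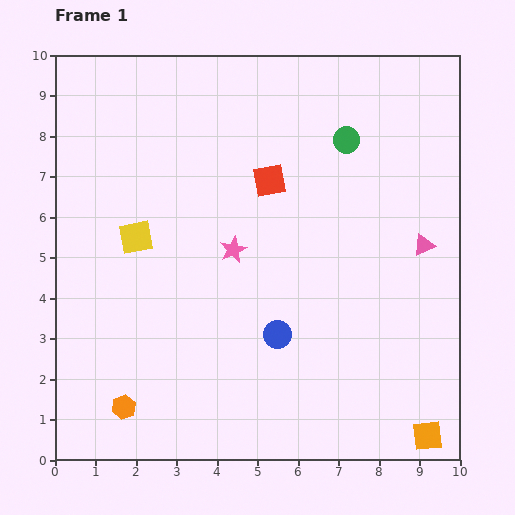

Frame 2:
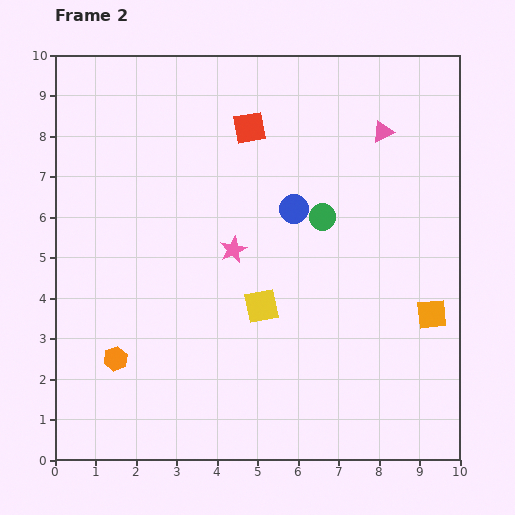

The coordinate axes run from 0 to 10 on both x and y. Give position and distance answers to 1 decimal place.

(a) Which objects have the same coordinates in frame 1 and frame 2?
the pink star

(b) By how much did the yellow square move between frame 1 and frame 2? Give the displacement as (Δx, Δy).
(3.1, -1.7)

The yellow square was at (2.0, 5.5) in frame 1 and (5.1, 3.8) in frame 2.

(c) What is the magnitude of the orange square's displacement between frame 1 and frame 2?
3.0

The orange square moved from (9.2, 0.6) to (9.3, 3.6), a distance of √(0.1² + 3.0²) ≈ 3.0.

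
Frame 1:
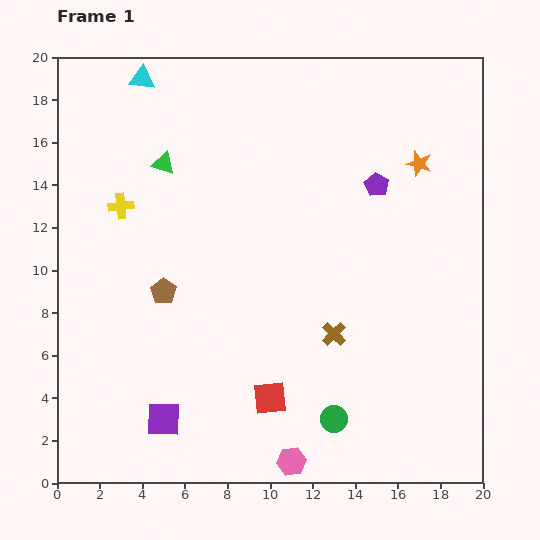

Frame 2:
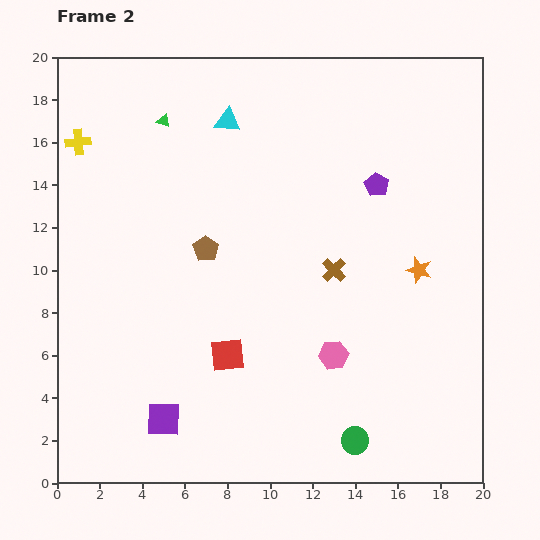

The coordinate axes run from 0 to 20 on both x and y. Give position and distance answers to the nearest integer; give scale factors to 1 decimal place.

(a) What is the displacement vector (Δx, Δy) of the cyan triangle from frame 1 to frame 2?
(4, -2)

The cyan triangle was at (4, 19) in frame 1 and (8, 17) in frame 2.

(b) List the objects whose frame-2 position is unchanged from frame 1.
the purple pentagon, the purple square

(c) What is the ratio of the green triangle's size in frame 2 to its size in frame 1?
0.6×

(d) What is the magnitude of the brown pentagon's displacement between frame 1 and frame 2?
3

The brown pentagon moved from (5, 9) to (7, 11), a distance of √(2² + 2²) ≈ 3.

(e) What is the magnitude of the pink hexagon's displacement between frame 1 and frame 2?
5

The pink hexagon moved from (11, 1) to (13, 6), a distance of √(2² + 5²) ≈ 5.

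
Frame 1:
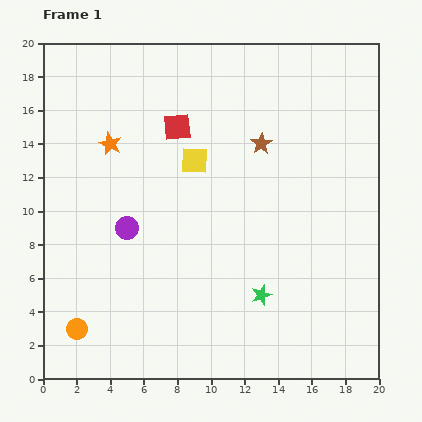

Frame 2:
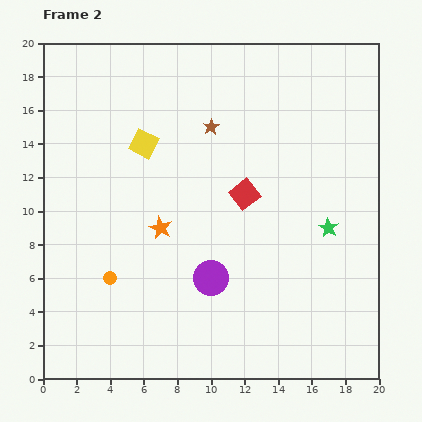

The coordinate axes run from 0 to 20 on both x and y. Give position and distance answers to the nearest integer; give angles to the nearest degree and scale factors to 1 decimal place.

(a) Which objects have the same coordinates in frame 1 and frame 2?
none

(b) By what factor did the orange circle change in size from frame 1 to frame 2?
0.6×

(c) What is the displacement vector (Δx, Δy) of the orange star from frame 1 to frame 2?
(3, -5)

The orange star was at (4, 14) in frame 1 and (7, 9) in frame 2.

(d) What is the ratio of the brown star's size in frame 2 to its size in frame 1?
0.7×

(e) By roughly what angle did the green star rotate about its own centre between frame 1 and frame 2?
23° counter-clockwise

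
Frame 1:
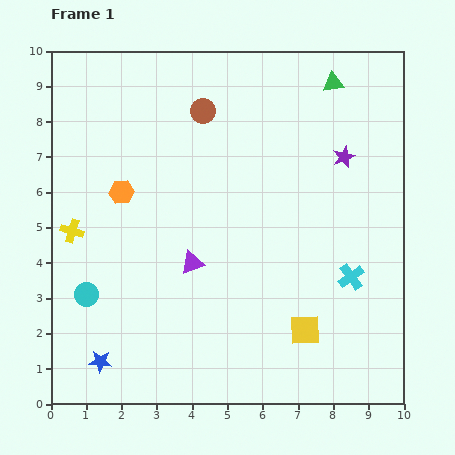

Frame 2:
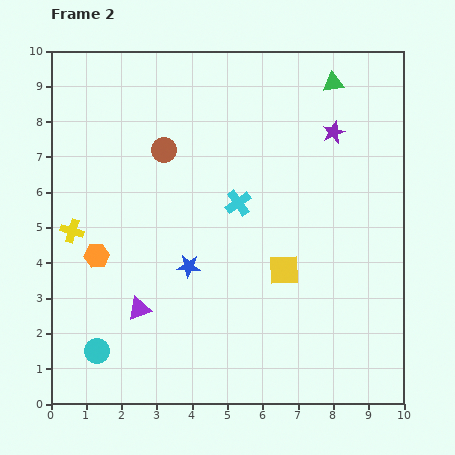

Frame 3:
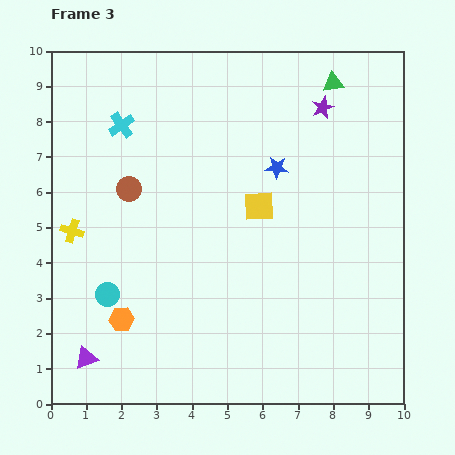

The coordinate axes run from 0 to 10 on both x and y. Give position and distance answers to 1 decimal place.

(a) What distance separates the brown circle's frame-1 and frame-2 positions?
1.6

The brown circle moved from (4.3, 8.3) to (3.2, 7.2), a distance of √(1.1² + 1.1²) ≈ 1.6.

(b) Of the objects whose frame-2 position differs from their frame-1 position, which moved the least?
the purple star

(moved 0.8)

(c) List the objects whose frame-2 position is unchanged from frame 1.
the yellow cross, the green triangle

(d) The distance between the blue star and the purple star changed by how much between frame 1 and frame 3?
-6.9

Distance in frame 1: 9.0. Distance in frame 3: 2.1.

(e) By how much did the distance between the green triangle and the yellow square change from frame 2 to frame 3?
-1.4

Distance in frame 2: 5.5. Distance in frame 3: 4.1.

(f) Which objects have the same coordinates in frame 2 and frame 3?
the yellow cross, the green triangle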